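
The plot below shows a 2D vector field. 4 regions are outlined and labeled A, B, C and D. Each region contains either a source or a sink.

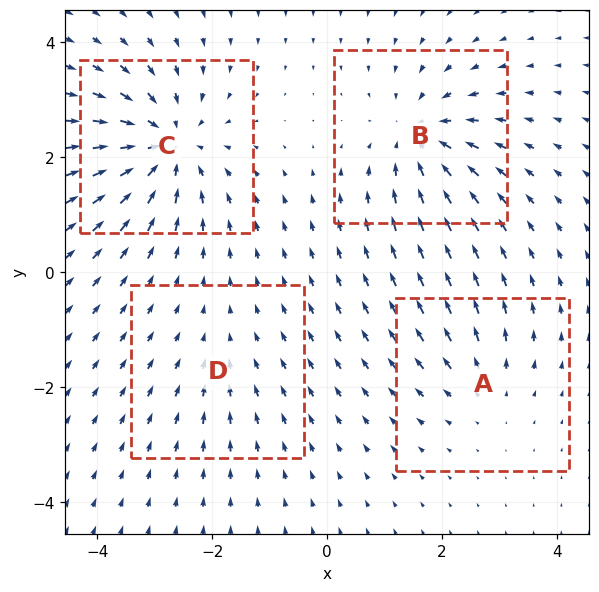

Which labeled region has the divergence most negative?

C

Divergence at each region's feature centre — A: about +3, B: about -5, C: about -7, D: about -2. Region C is most negative.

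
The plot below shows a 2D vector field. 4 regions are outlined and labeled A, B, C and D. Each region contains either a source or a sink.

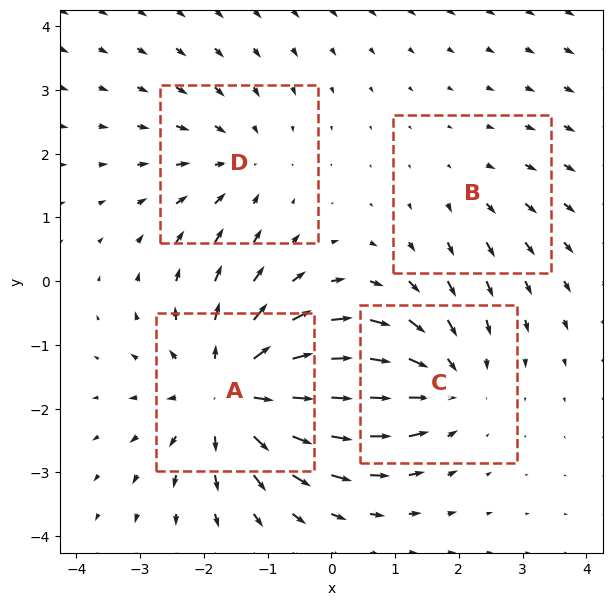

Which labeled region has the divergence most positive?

A

Divergence at each region's feature centre — A: about +6, B: about +2, C: about -4, D: about -3. Region A is most positive.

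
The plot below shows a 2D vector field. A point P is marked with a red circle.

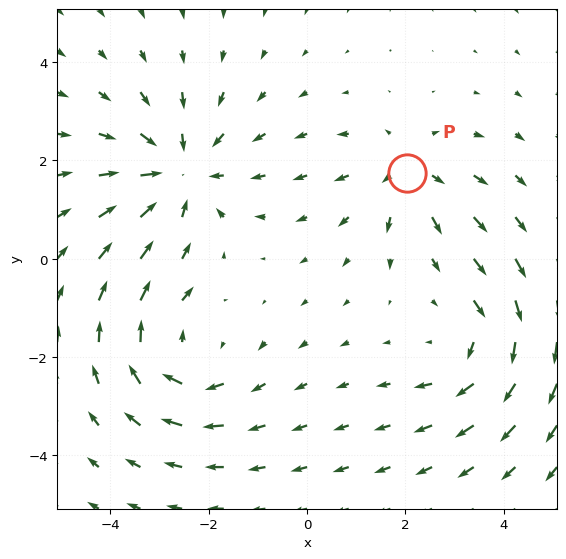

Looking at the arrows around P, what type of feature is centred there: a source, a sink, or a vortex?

source

At P (2.0, 1.8) the arrows spread outward. Divergence about +3, curl ≈0 — positive divergence with near-zero curl is a source.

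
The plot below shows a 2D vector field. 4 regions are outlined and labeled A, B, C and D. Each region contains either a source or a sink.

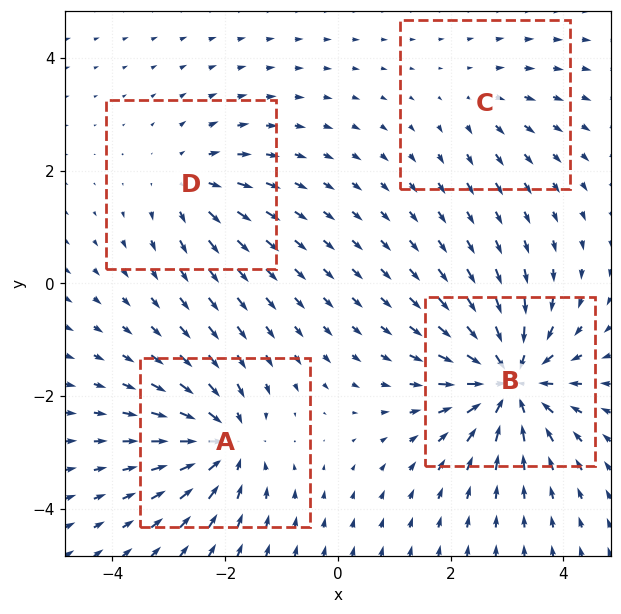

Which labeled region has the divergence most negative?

Divergence at each region's feature centre — A: about -6, B: about -8, C: about +2, D: about +4. Region B is most negative.

B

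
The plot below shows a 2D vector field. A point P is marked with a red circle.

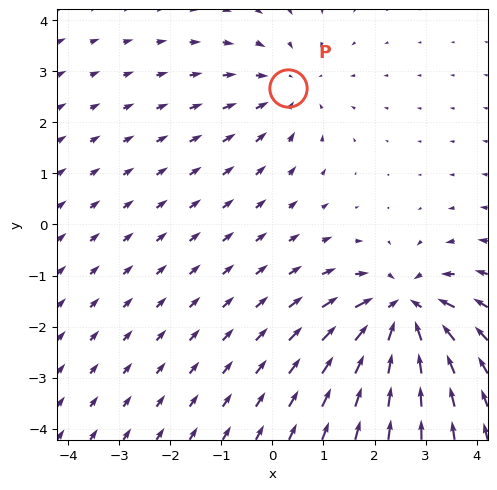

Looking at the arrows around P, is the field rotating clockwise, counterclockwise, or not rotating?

Near P at (0.3, 2.7) the arrows show no circulation. The curl there is ≈0.

not rotating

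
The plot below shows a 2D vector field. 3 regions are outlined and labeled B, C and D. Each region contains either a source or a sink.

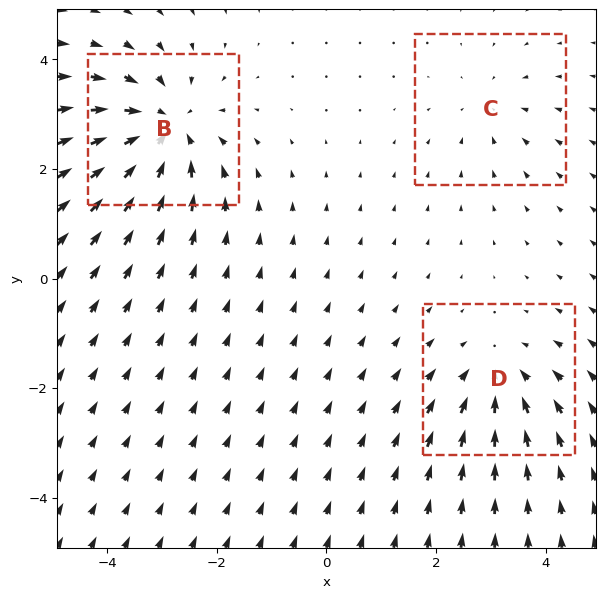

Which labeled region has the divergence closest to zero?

Divergence at each region's feature centre — B: about -5, C: about -2, D: about -3. Region C is closest to zero.

C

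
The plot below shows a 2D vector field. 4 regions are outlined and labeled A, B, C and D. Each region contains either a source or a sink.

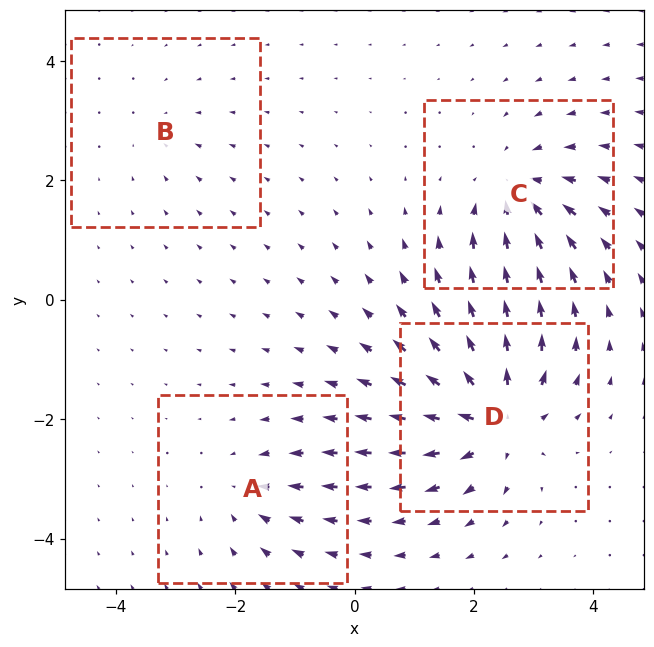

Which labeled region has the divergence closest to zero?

B

Divergence at each region's feature centre — A: about -3, B: about -2, C: about -5, D: about +8. Region B is closest to zero.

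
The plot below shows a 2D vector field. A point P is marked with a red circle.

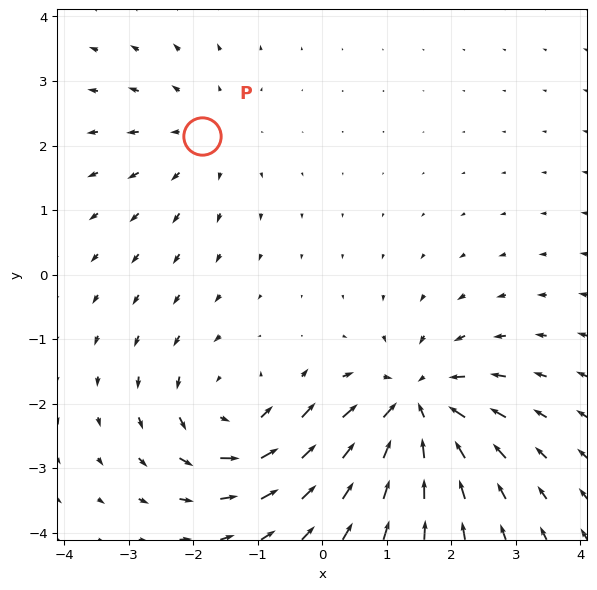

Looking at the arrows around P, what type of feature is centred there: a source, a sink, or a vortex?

source

At P (-1.9, 2.1) the arrows spread outward. Divergence about +2, curl ≈0 — positive divergence with near-zero curl is a source.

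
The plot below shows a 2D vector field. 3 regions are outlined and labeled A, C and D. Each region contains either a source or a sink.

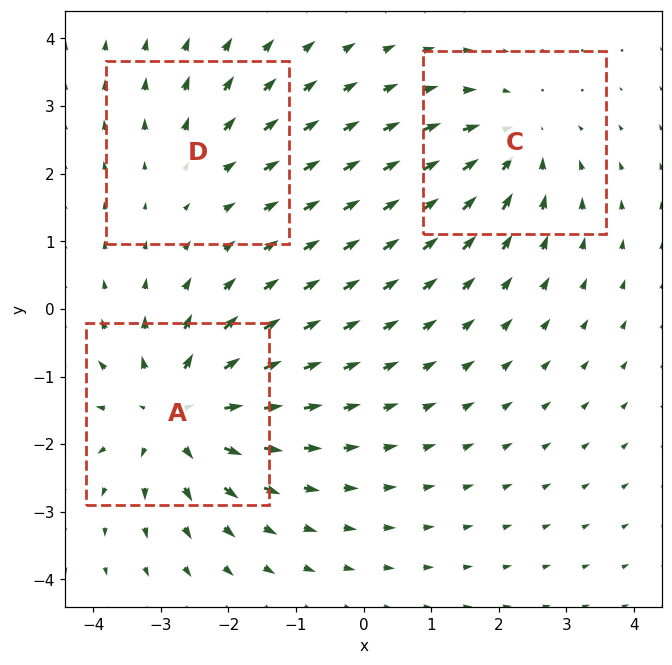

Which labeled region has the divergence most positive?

Divergence at each region's feature centre — A: about +5, C: about -3, D: about +2. Region A is most positive.

A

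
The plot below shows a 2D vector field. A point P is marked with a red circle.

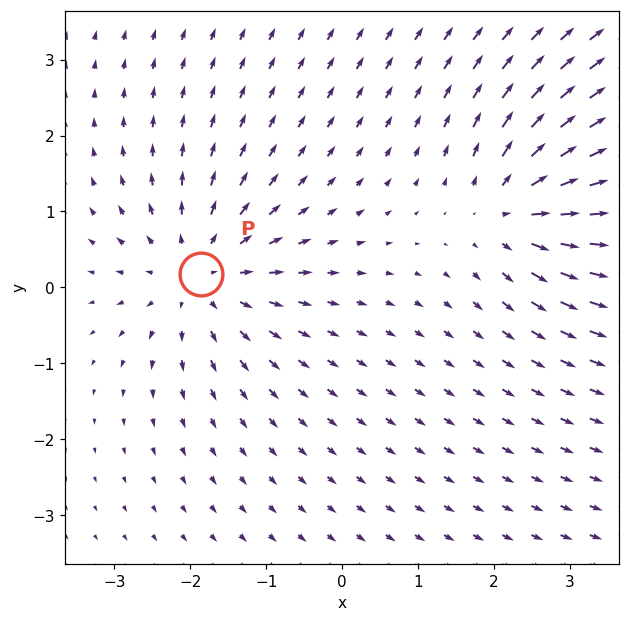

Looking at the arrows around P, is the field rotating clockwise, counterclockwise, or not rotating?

not rotating

Near P at (-1.9, 0.2) the arrows show no circulation. The curl there is ≈0.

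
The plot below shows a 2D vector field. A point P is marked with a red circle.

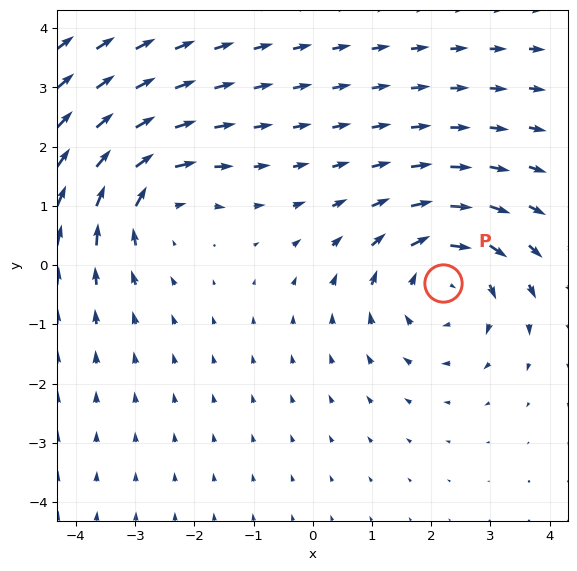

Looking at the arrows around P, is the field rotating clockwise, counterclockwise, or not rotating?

Near P at (2.2, -0.3) the arrows circulate clockwise. The curl (z-component) there is about -3; negative curl means clockwise rotation.

clockwise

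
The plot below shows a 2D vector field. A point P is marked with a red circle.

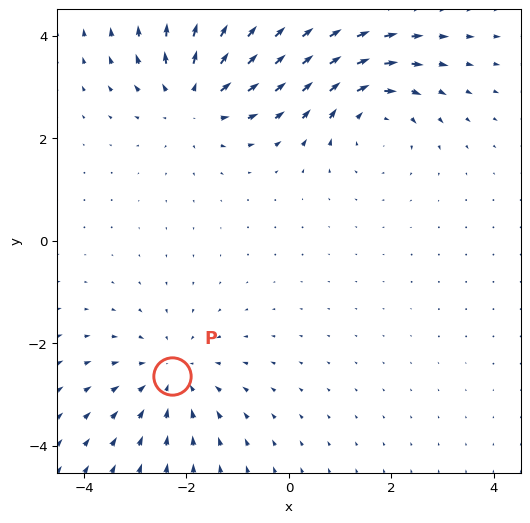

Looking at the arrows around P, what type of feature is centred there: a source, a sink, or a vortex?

At P (-2.3, -2.6) the arrows converge inward. Divergence about -3, curl ≈0 — negative divergence with near-zero curl is a sink.

sink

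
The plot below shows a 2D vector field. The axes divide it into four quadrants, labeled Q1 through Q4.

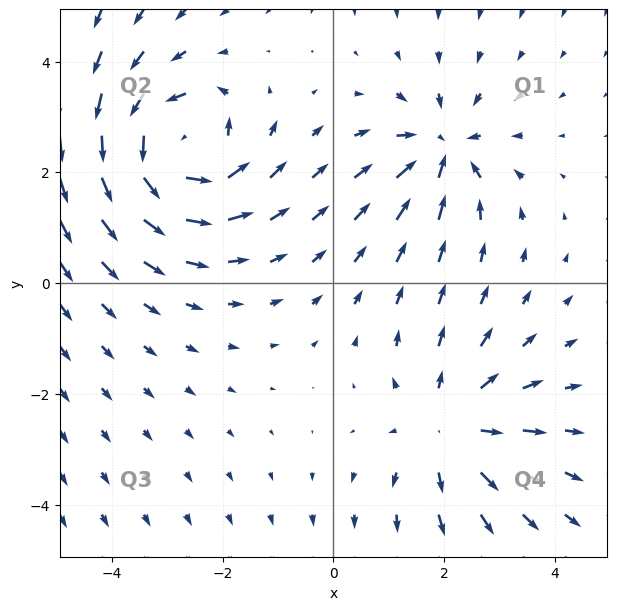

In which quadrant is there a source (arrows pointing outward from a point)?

Q4

The source sits at approximately (2.1, -2.6), which lies in quadrant Q4. The divergence there is about +3, positive as expected for a source.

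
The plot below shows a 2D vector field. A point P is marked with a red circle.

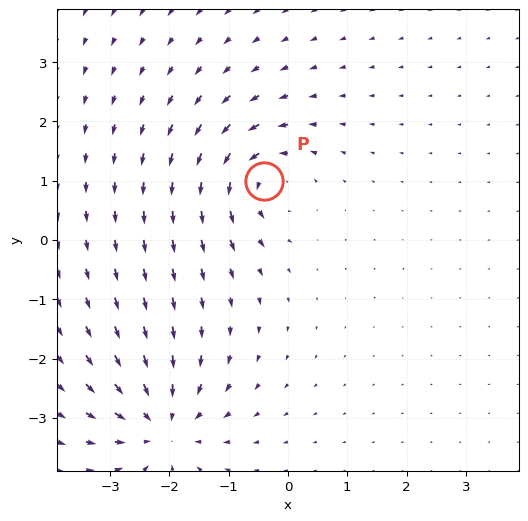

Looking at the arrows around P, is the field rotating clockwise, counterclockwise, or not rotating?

Near P at (-0.4, 1.0) the arrows circulate counterclockwise. The curl (z-component) there is about +5; positive curl means counterclockwise rotation.

counterclockwise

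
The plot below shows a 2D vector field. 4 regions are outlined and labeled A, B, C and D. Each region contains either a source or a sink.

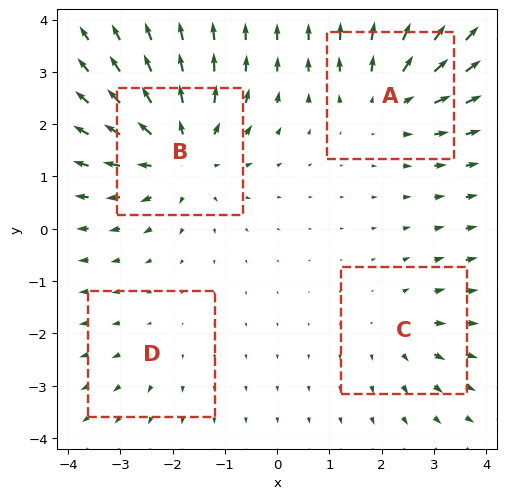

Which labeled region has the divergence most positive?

B

Divergence at each region's feature centre — A: about +4, B: about +6, C: about +3, D: about +2. Region B is most positive.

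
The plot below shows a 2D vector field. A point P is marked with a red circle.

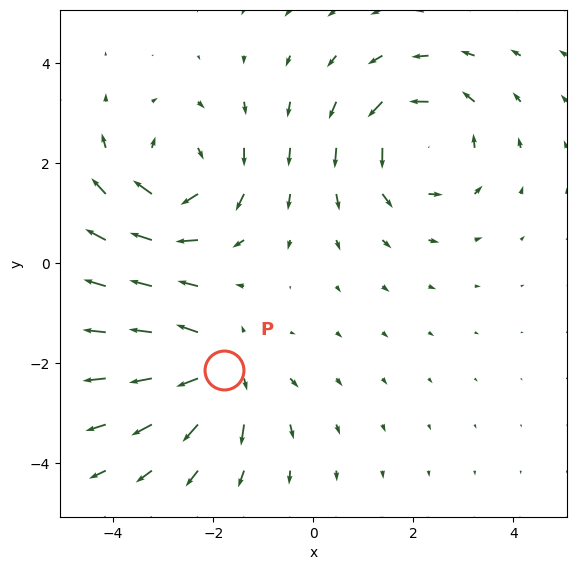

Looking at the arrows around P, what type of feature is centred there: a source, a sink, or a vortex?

At P (-1.8, -2.1) the arrows spread outward. Divergence about +4, curl ≈0 — positive divergence with near-zero curl is a source.

source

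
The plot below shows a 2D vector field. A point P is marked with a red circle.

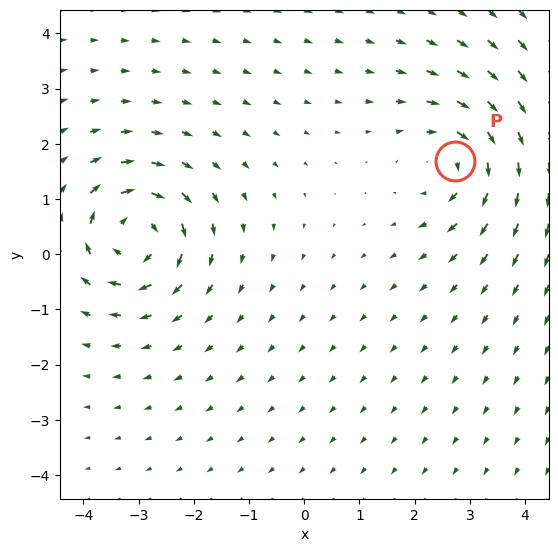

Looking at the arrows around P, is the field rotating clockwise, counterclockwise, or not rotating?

Near P at (2.7, 1.7) the arrows circulate clockwise. The curl (z-component) there is about -4; negative curl means clockwise rotation.

clockwise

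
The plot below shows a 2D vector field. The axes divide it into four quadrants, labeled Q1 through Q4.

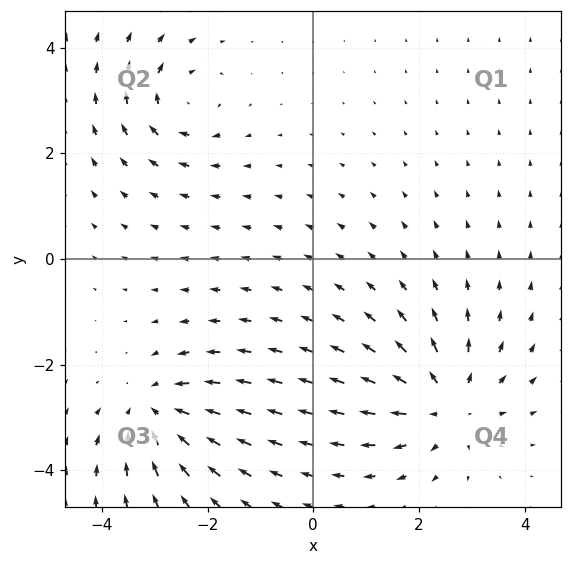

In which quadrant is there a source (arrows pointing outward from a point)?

Q4

The source sits at approximately (2.5, -2.7), which lies in quadrant Q4. The divergence there is about +4, positive as expected for a source.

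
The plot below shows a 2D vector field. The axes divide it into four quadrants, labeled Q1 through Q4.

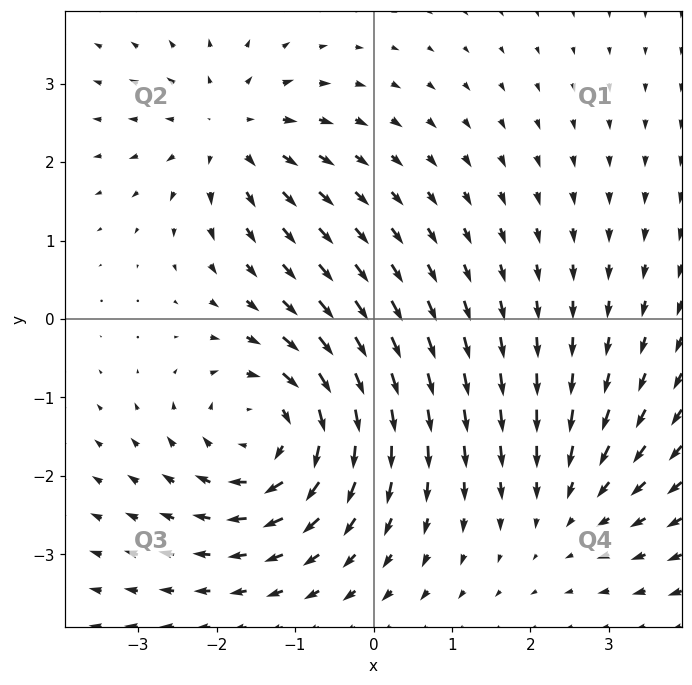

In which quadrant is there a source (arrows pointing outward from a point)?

Q2

The source sits at approximately (-1.8, 2.4), which lies in quadrant Q2. The divergence there is about +3, positive as expected for a source.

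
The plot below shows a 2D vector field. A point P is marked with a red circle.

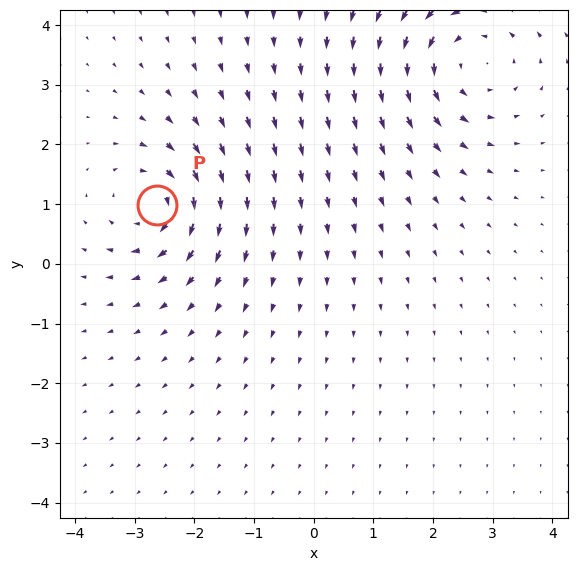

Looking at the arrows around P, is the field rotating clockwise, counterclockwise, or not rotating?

clockwise

Near P at (-2.6, 1.0) the arrows circulate clockwise. The curl (z-component) there is about -5; negative curl means clockwise rotation.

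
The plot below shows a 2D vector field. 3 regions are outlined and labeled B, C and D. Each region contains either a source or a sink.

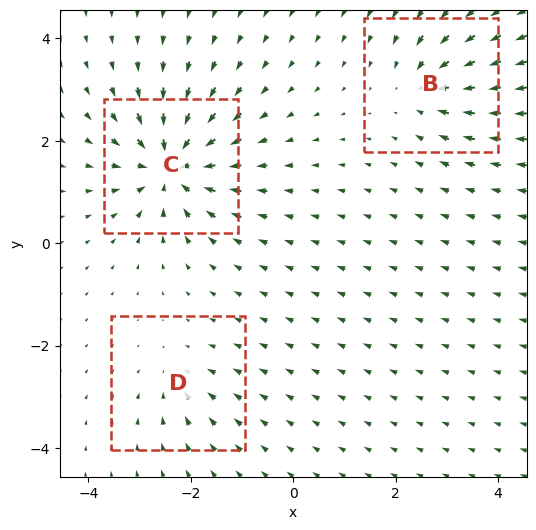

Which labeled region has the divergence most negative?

Divergence at each region's feature centre — B: about -4, C: about -6, D: about -2. Region C is most negative.

C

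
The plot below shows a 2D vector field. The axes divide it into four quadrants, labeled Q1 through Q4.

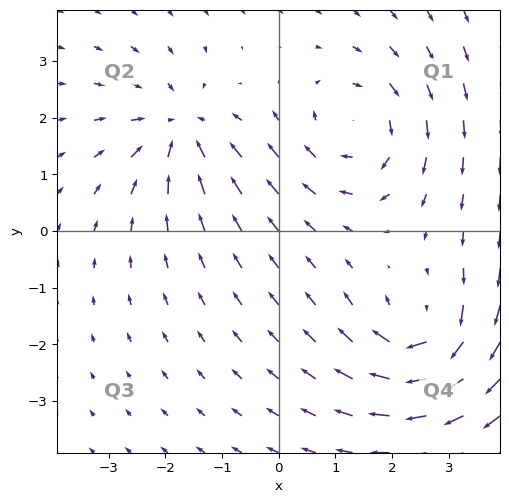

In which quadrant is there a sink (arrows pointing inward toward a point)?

The sink sits at approximately (-1.7, 1.8), which lies in quadrant Q2. The divergence there is about -5, negative as expected for a sink.

Q2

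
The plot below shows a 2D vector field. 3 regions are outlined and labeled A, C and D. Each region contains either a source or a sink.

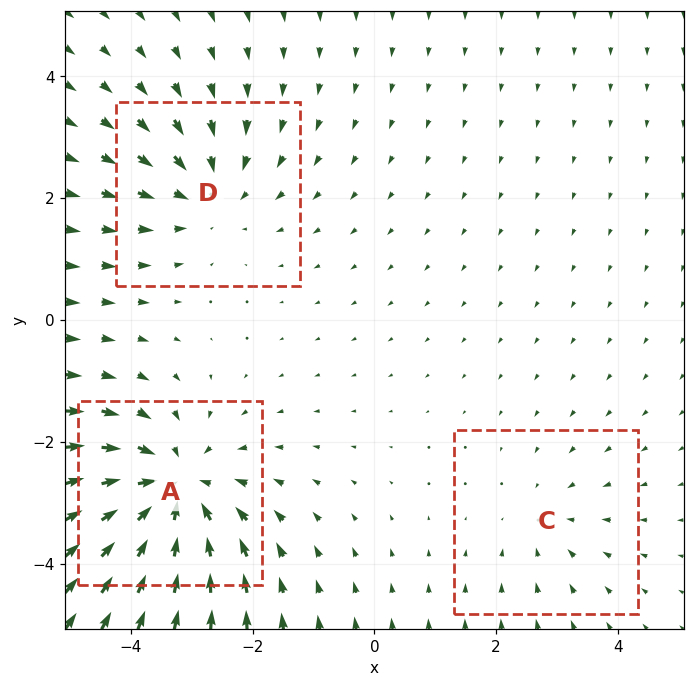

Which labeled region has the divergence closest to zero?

Divergence at each region's feature centre — A: about -5, C: about -2, D: about -3. Region C is closest to zero.

C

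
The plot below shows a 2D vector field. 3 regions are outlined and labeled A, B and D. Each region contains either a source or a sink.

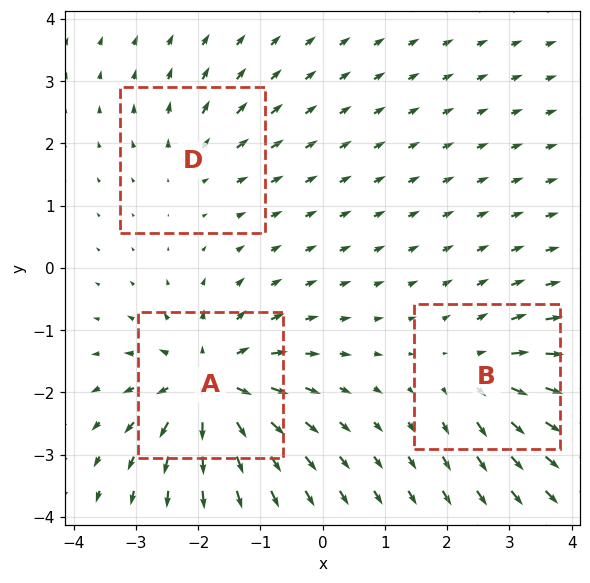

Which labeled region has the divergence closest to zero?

Divergence at each region's feature centre — A: about +6, B: about +4, D: about +3. Region D is closest to zero.

D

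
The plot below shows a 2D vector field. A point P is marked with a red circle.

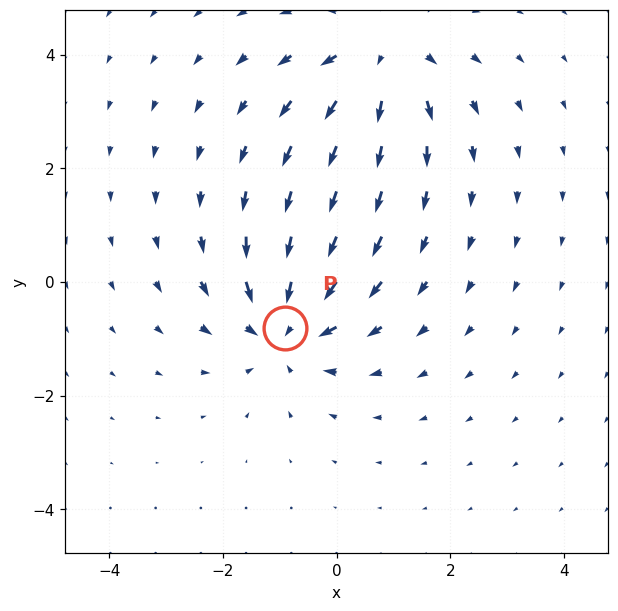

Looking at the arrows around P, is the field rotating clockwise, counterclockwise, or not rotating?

not rotating

Near P at (-0.9, -0.8) the arrows show no circulation. The curl there is ≈0.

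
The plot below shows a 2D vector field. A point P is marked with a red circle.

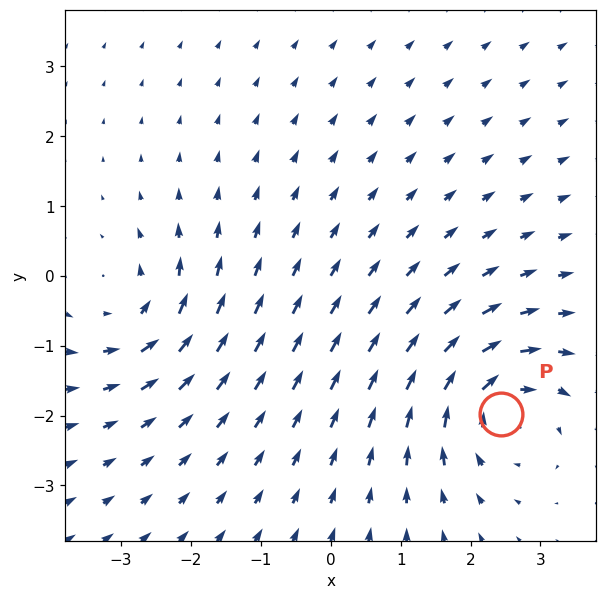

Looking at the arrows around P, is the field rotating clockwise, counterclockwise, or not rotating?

clockwise

Near P at (2.4, -2.0) the arrows circulate clockwise. The curl (z-component) there is about -4; negative curl means clockwise rotation.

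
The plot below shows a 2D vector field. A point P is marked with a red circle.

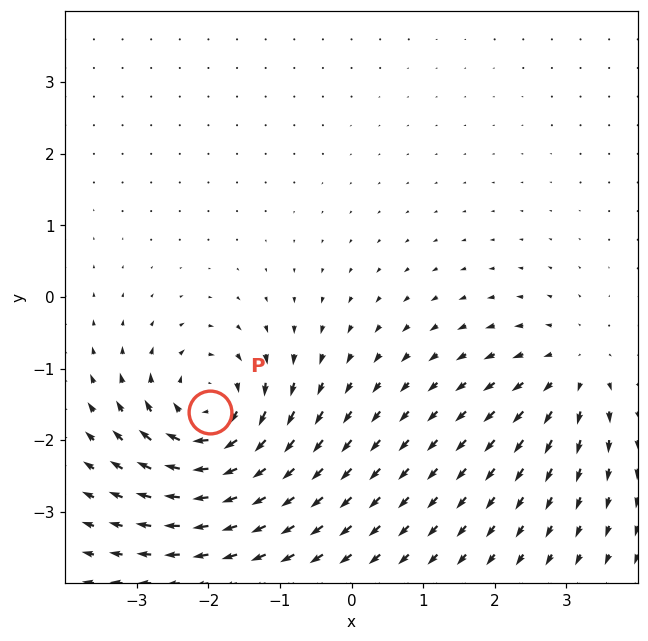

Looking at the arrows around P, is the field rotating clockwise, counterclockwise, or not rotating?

Near P at (-2.0, -1.6) the arrows circulate clockwise. The curl (z-component) there is about -5; negative curl means clockwise rotation.

clockwise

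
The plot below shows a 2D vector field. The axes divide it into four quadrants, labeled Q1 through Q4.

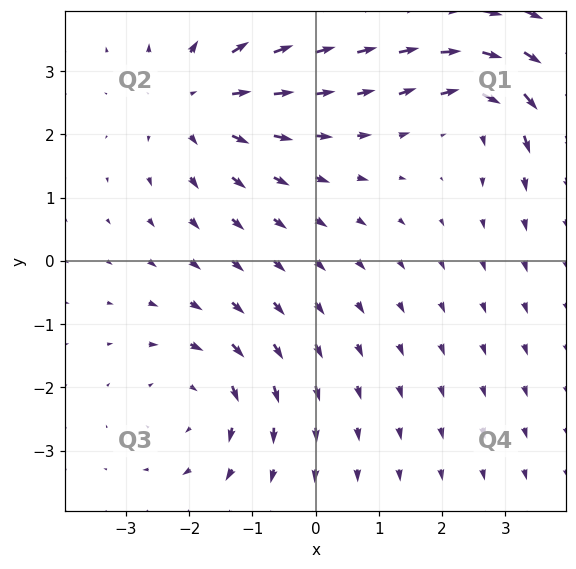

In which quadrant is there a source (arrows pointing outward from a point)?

Q2

The source sits at approximately (-1.9, 2.5), which lies in quadrant Q2. The divergence there is about +4, positive as expected for a source.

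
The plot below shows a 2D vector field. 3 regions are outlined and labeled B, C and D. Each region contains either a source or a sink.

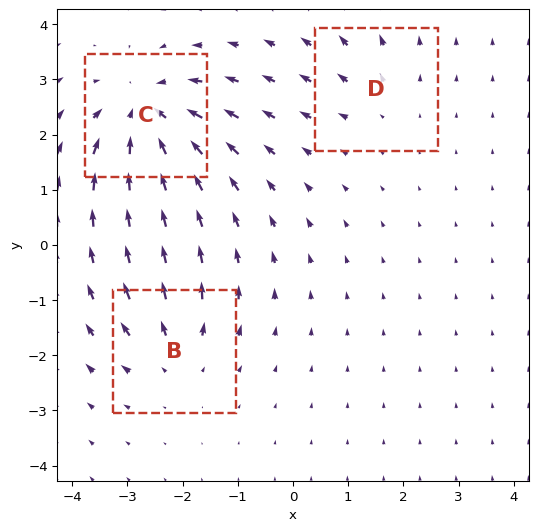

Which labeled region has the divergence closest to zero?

D

Divergence at each region's feature centre — B: about +3, C: about -5, D: about +2. Region D is closest to zero.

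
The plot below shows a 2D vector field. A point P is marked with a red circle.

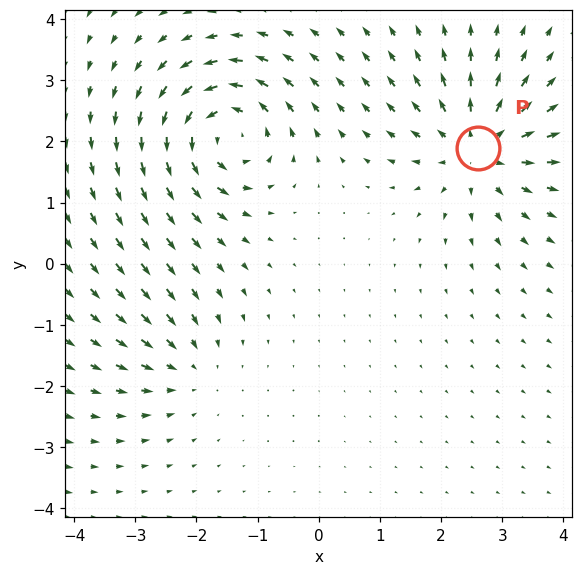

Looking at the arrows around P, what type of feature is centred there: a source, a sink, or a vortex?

source

At P (2.6, 1.9) the arrows spread outward. Divergence about +5, curl ≈0 — positive divergence with near-zero curl is a source.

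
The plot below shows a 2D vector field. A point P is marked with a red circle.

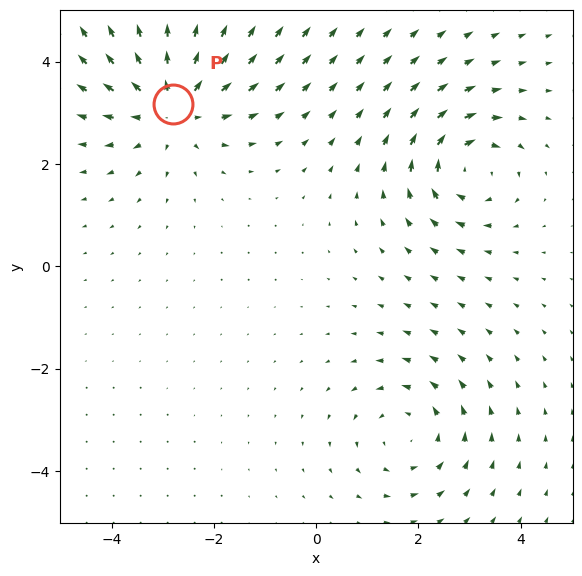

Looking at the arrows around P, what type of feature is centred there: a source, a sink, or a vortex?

At P (-2.8, 3.2) the arrows spread outward. Divergence about +4, curl ≈0 — positive divergence with near-zero curl is a source.

source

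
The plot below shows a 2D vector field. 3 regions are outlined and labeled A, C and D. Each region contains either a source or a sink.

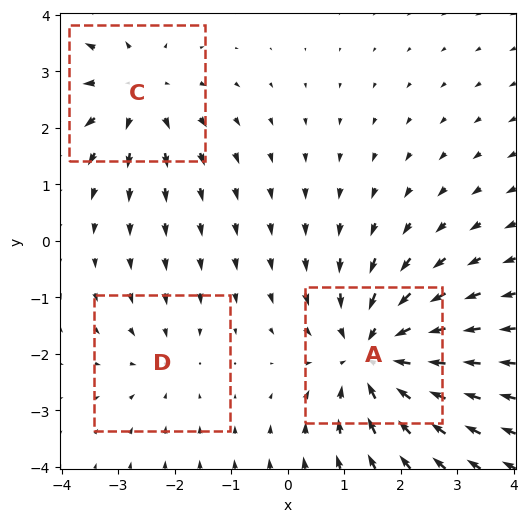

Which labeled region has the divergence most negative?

Divergence at each region's feature centre — A: about -5, C: about +3, D: about -2. Region A is most negative.

A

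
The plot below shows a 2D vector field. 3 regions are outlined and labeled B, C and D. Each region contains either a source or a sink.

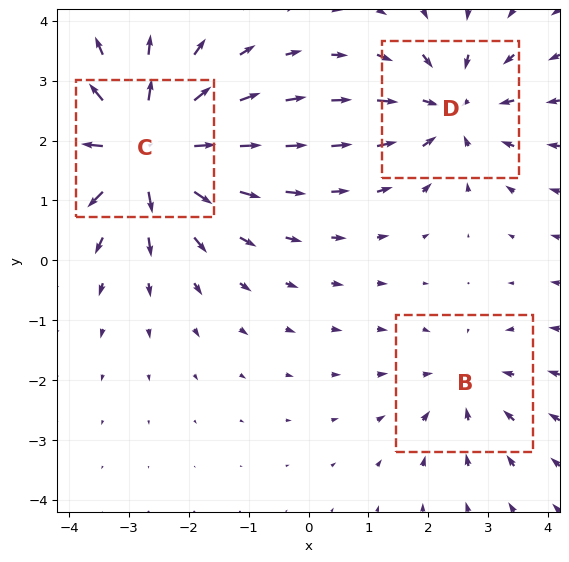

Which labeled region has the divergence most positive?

C

Divergence at each region's feature centre — B: about -2, C: about +5, D: about -3. Region C is most positive.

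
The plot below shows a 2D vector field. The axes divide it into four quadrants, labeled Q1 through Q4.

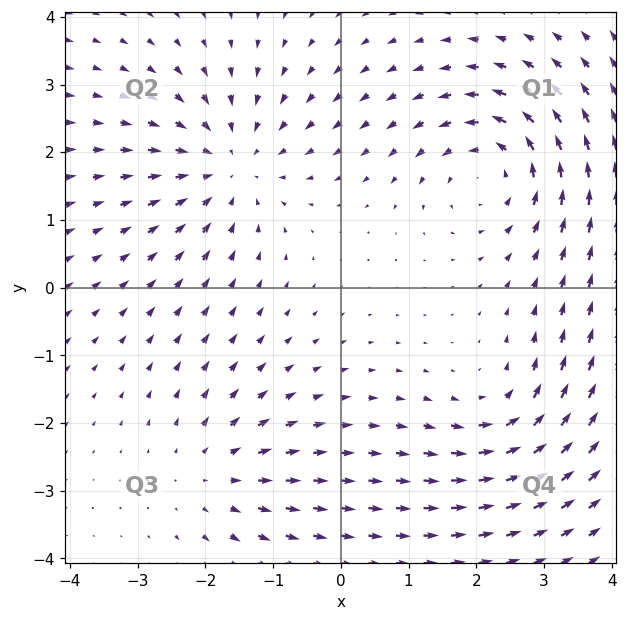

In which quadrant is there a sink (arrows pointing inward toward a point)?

Q2

The sink sits at approximately (-1.6, 1.8), which lies in quadrant Q2. The divergence there is about -4, negative as expected for a sink.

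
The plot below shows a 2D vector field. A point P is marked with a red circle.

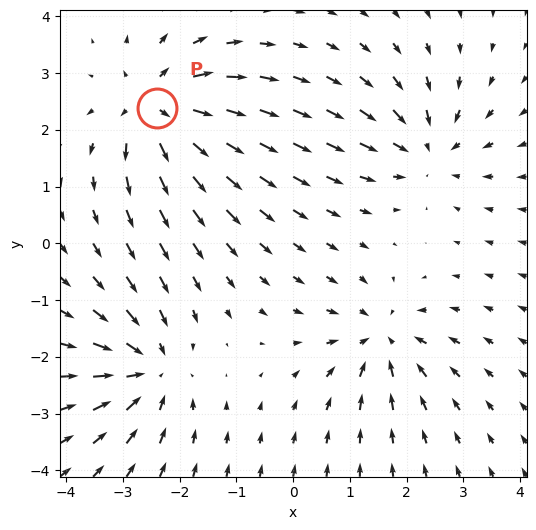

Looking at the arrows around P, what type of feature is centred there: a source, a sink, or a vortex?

At P (-2.4, 2.4) the arrows spread outward. Divergence about +5, curl ≈0 — positive divergence with near-zero curl is a source.

source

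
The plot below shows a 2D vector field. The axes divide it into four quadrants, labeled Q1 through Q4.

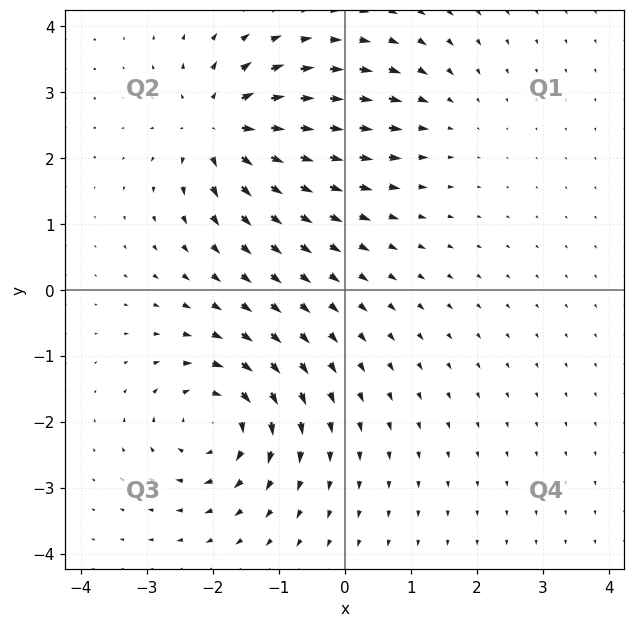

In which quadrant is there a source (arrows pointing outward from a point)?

The source sits at approximately (-1.9, 2.5), which lies in quadrant Q2. The divergence there is about +6, positive as expected for a source.

Q2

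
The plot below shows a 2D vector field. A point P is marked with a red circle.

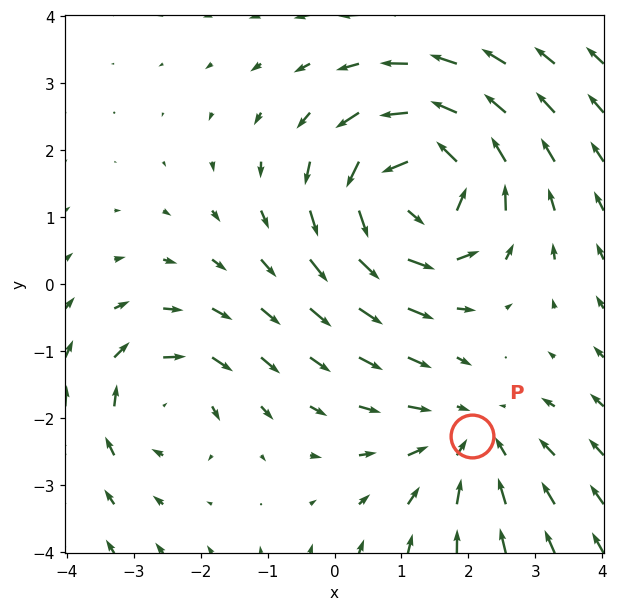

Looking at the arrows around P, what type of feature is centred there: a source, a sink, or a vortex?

At P (2.1, -2.3) the arrows converge inward. Divergence about -2, curl ≈0 — negative divergence with near-zero curl is a sink.

sink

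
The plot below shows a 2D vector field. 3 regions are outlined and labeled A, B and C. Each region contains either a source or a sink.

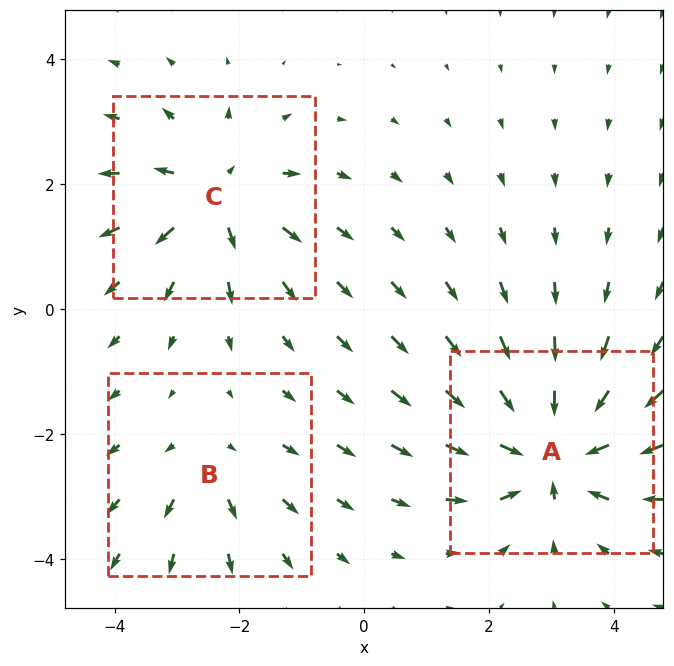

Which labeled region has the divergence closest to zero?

B

Divergence at each region's feature centre — A: about -5, B: about +2, C: about +4. Region B is closest to zero.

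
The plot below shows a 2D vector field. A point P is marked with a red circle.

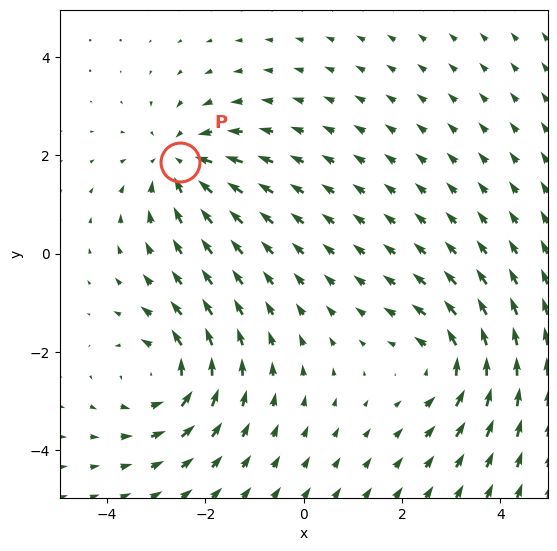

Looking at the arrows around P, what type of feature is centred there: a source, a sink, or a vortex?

At P (-2.5, 1.9) the arrows converge inward. Divergence about -4, curl ≈0 — negative divergence with near-zero curl is a sink.

sink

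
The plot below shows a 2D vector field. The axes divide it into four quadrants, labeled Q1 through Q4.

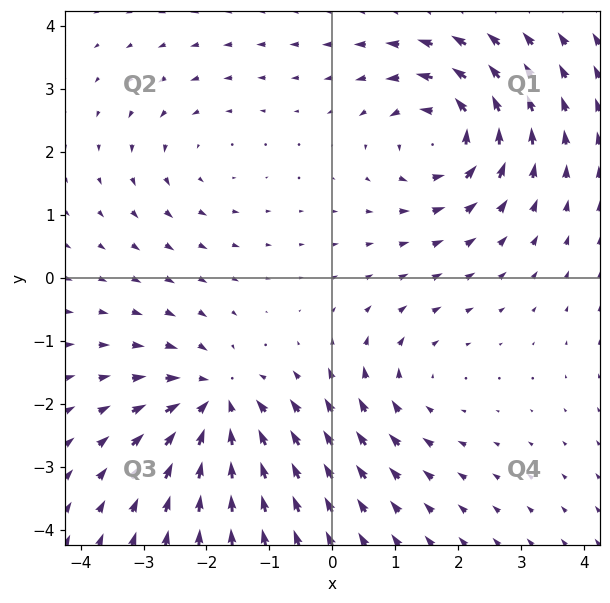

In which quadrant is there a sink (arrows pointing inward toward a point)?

The sink sits at approximately (-1.8, -2.0), which lies in quadrant Q3. The divergence there is about -5, negative as expected for a sink.

Q3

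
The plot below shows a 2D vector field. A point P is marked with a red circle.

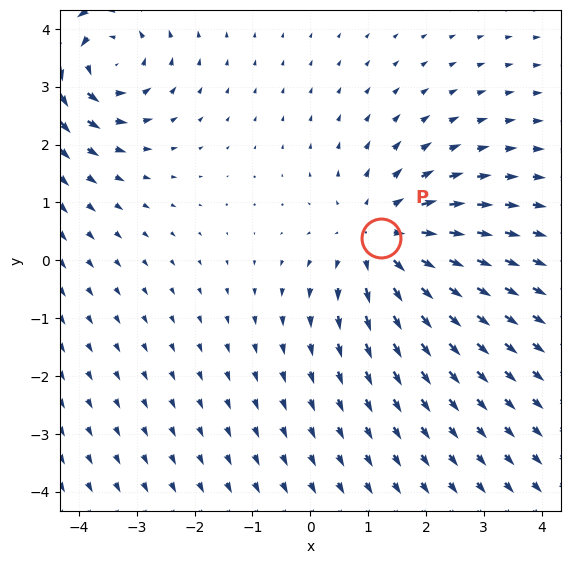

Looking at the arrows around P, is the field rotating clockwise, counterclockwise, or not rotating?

not rotating

Near P at (1.2, 0.4) the arrows show no circulation. The curl there is ≈0.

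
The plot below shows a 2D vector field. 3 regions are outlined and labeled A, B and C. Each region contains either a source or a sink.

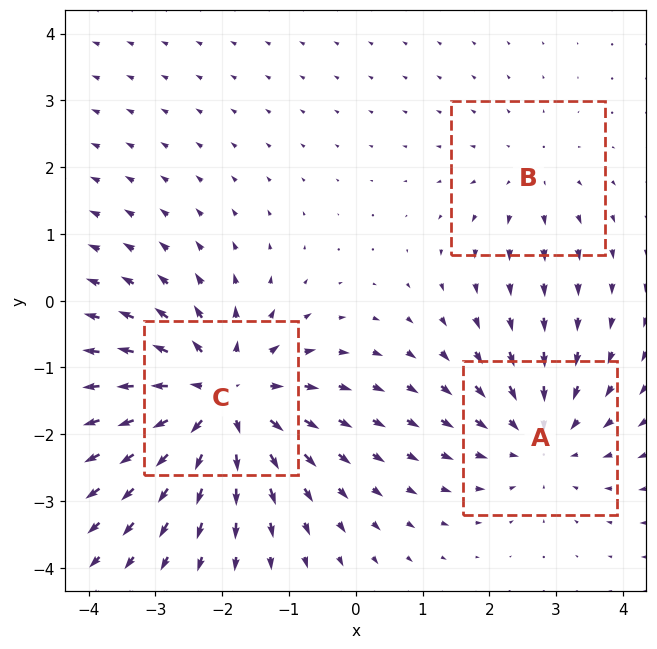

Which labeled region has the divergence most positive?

Divergence at each region's feature centre — A: about -3, B: about +2, C: about +5. Region C is most positive.

C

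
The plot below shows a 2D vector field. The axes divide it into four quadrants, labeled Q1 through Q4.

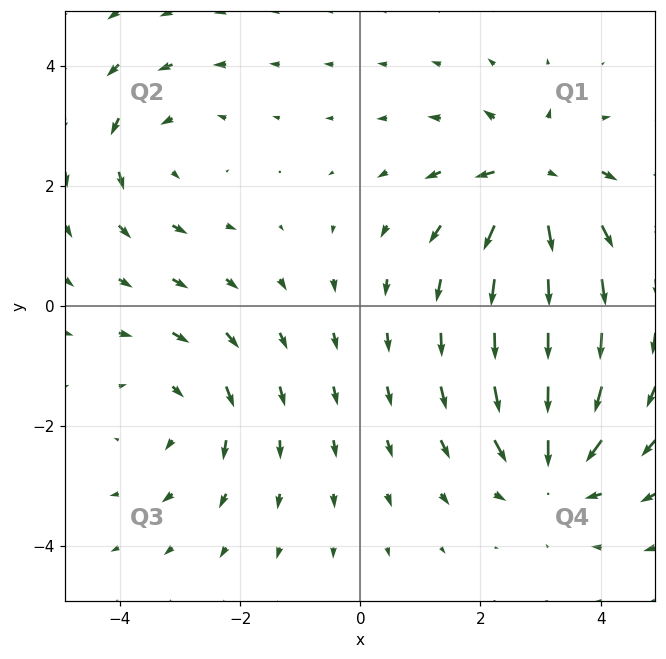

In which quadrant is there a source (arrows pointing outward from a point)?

Q1

The source sits at approximately (2.8, 2.1), which lies in quadrant Q1. The divergence there is about +5, positive as expected for a source.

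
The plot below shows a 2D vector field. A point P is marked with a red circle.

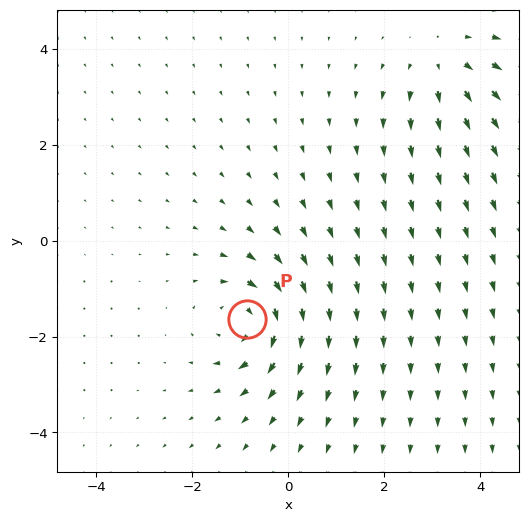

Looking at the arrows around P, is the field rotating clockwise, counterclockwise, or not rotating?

clockwise

Near P at (-0.9, -1.6) the arrows circulate clockwise. The curl (z-component) there is about -6; negative curl means clockwise rotation.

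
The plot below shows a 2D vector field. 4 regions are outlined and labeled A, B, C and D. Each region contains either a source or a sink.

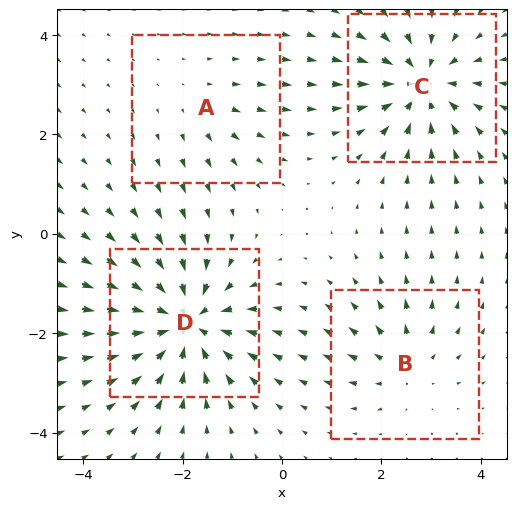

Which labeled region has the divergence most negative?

Divergence at each region's feature centre — A: about +2, B: about +3, C: about -6, D: about -7. Region D is most negative.

D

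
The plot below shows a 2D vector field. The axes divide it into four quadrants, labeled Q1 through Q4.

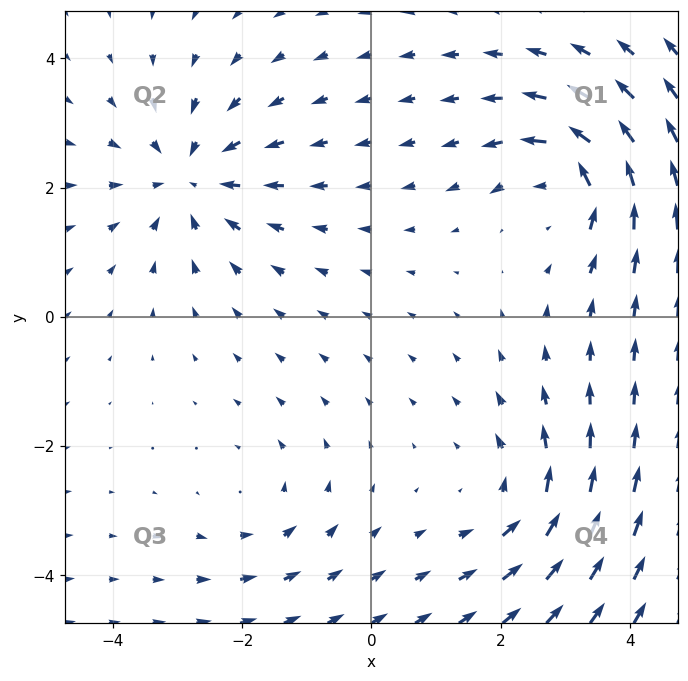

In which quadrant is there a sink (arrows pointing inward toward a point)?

Q2

The sink sits at approximately (-2.8, 2.2), which lies in quadrant Q2. The divergence there is about -4, negative as expected for a sink.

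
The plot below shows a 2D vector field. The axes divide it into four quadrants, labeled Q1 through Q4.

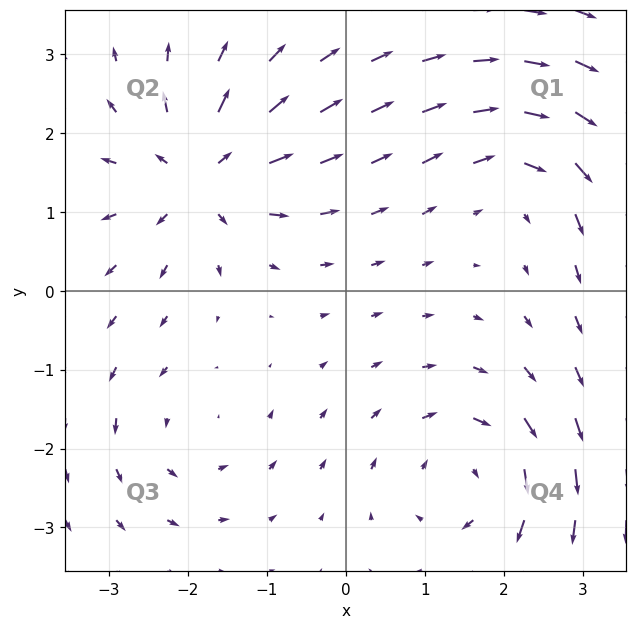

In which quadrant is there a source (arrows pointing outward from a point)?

The source sits at approximately (-1.8, 1.5), which lies in quadrant Q2. The divergence there is about +6, positive as expected for a source.

Q2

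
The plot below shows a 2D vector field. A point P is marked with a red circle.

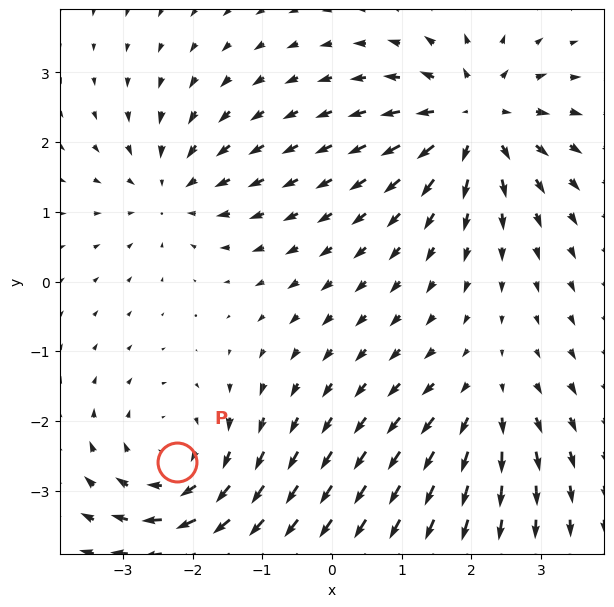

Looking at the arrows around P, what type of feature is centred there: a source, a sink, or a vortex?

At P (-2.2, -2.6) the arrows circulate clockwise. Divergence ≈0, curl about -4 — near-zero divergence with nonzero curl is a vortex.

vortex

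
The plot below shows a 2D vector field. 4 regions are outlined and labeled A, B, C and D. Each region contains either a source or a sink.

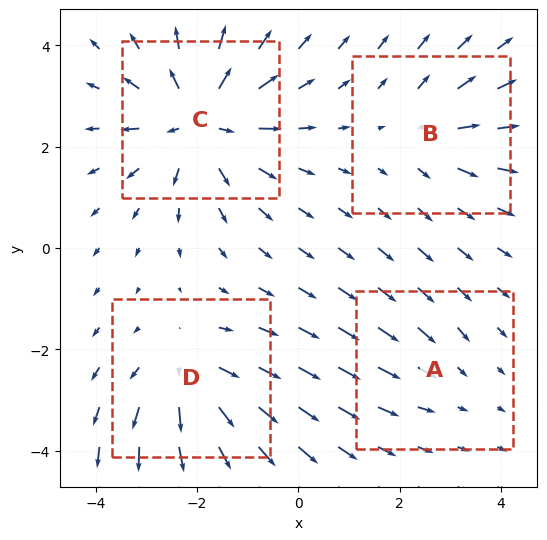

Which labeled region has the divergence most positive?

C

Divergence at each region's feature centre — A: about -2, B: about +3, C: about +6, D: about +5. Region C is most positive.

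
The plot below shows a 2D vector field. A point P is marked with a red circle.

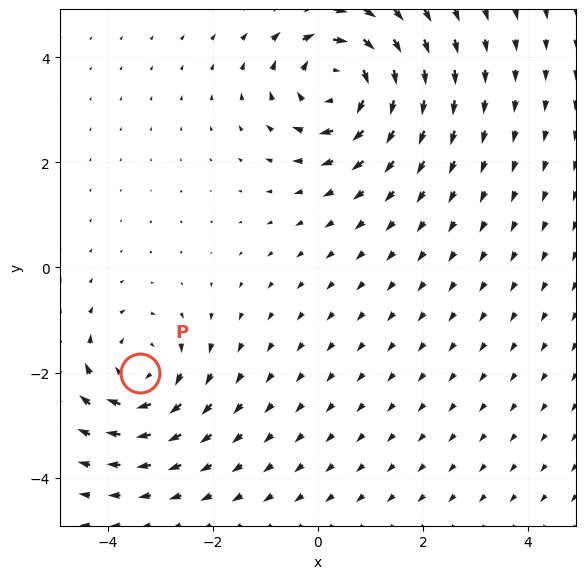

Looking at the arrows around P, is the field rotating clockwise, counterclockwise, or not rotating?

Near P at (-3.4, -2.0) the arrows circulate clockwise. The curl (z-component) there is about -4; negative curl means clockwise rotation.

clockwise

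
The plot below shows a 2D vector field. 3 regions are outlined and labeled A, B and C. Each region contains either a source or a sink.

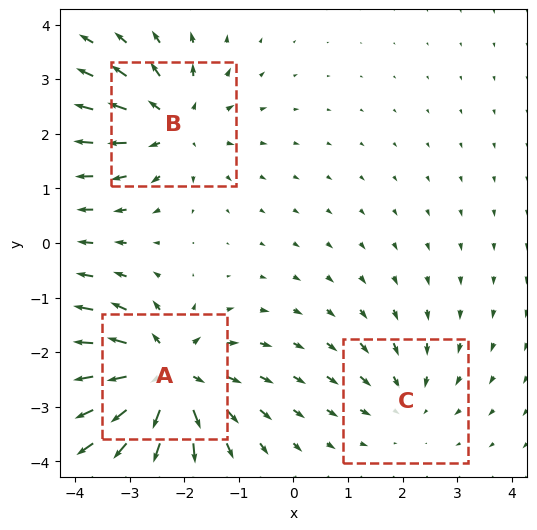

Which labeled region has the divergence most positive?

Divergence at each region's feature centre — A: about +6, B: about +4, C: about -2. Region A is most positive.

A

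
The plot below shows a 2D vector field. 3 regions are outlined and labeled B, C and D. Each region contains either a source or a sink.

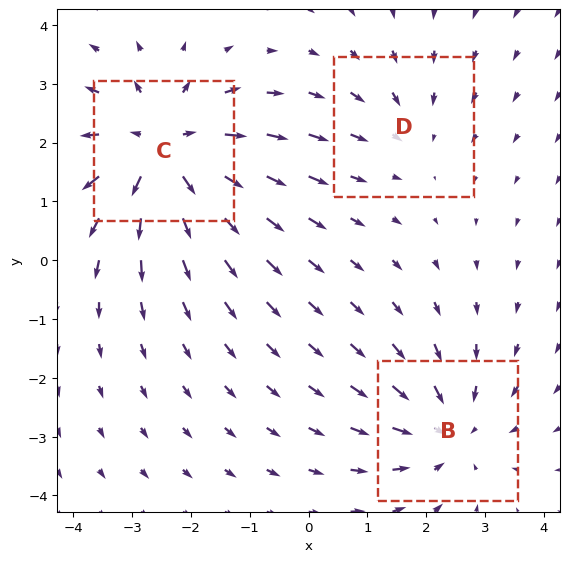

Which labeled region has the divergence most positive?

C

Divergence at each region's feature centre — B: about -3, C: about +4, D: about -2. Region C is most positive.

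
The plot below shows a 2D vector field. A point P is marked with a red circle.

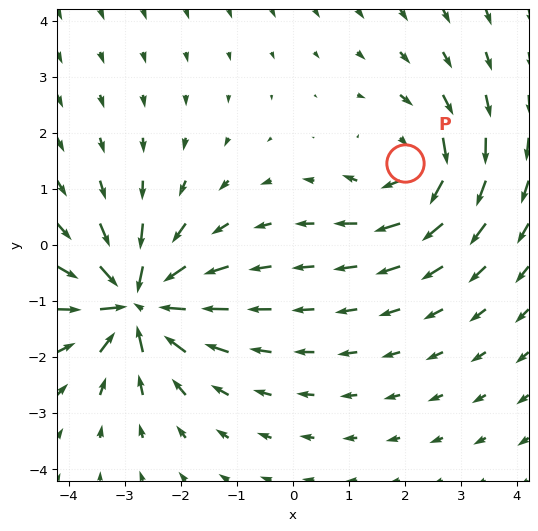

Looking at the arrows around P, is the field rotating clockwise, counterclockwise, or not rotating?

clockwise

Near P at (2.0, 1.5) the arrows circulate clockwise. The curl (z-component) there is about -3; negative curl means clockwise rotation.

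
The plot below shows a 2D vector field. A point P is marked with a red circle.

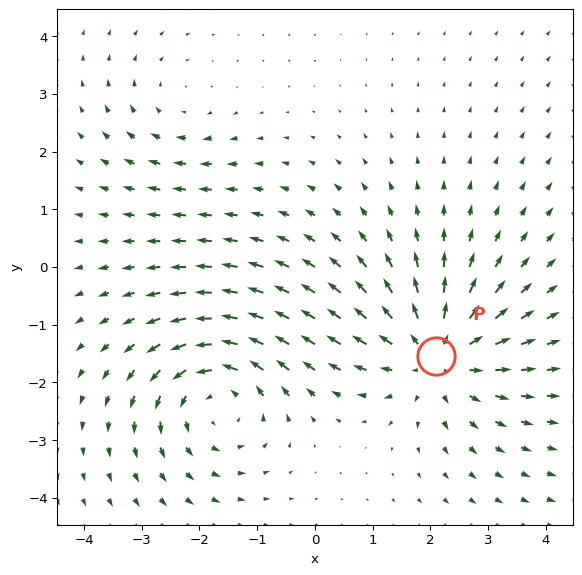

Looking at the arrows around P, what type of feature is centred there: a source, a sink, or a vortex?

At P (2.1, -1.5) the arrows spread outward. Divergence about +5, curl ≈0 — positive divergence with near-zero curl is a source.

source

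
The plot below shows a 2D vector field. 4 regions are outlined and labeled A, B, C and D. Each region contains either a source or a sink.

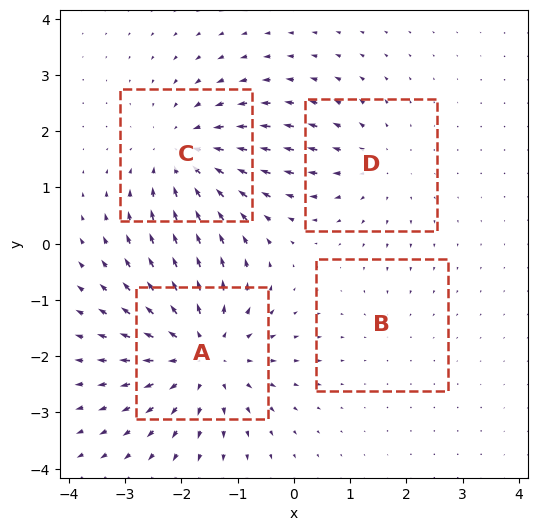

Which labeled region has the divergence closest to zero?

B

Divergence at each region's feature centre — A: about +5, B: about -1, C: about -4, D: about +3. Region B is closest to zero.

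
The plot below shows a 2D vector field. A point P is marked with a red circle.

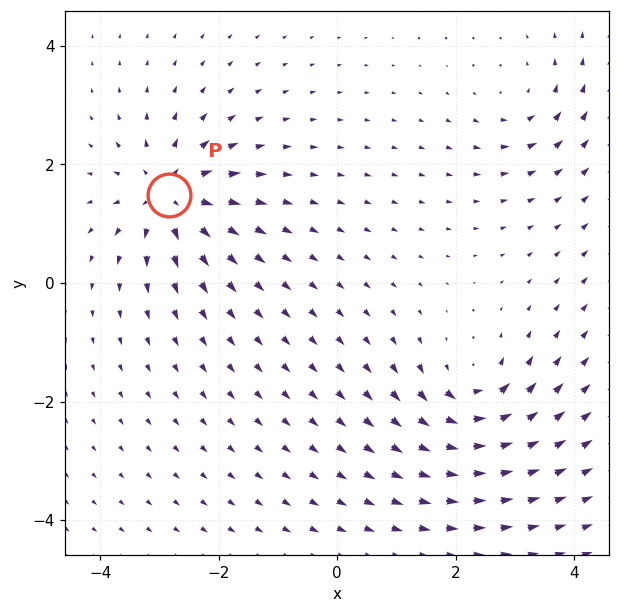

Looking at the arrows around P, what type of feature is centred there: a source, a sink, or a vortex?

At P (-2.8, 1.5) the arrows spread outward. Divergence about +6, curl ≈0 — positive divergence with near-zero curl is a source.

source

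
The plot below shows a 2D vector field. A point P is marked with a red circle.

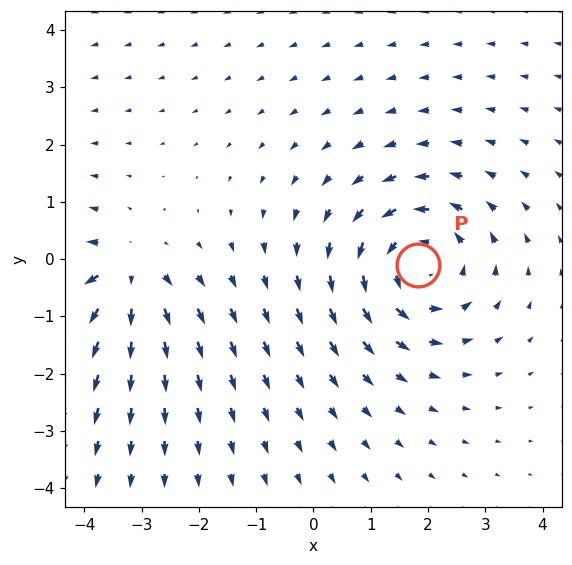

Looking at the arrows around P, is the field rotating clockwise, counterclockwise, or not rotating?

Near P at (1.8, -0.1) the arrows circulate counterclockwise. The curl (z-component) there is about +4; positive curl means counterclockwise rotation.

counterclockwise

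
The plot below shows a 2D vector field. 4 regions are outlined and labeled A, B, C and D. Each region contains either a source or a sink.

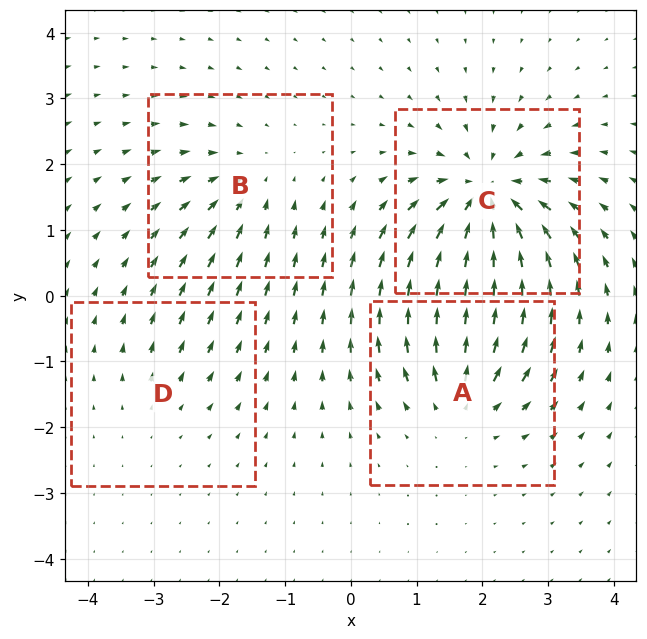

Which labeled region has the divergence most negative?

C

Divergence at each region's feature centre — A: about +5, B: about -4, C: about -8, D: about +2. Region C is most negative.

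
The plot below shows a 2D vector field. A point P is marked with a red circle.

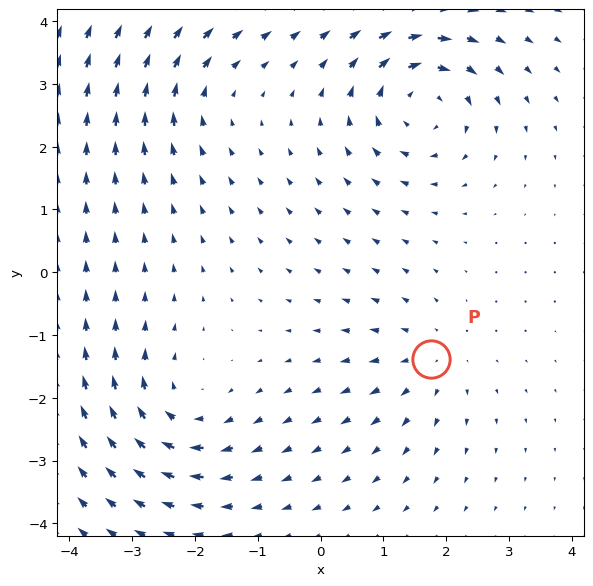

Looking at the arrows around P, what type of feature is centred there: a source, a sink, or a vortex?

At P (1.8, -1.4) the arrows spread outward. Divergence about +3, curl ≈0 — positive divergence with near-zero curl is a source.

source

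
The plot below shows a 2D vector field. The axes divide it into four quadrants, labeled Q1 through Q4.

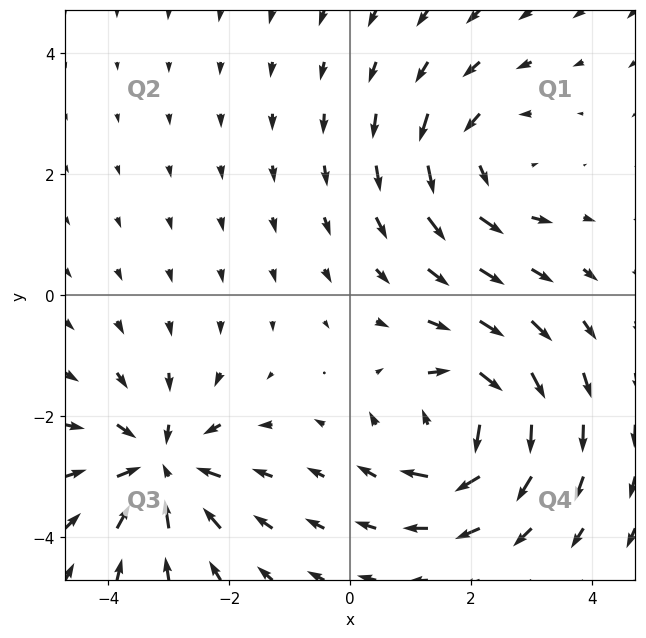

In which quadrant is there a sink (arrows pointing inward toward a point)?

The sink sits at approximately (-3.1, -2.8), which lies in quadrant Q3. The divergence there is about -6, negative as expected for a sink.

Q3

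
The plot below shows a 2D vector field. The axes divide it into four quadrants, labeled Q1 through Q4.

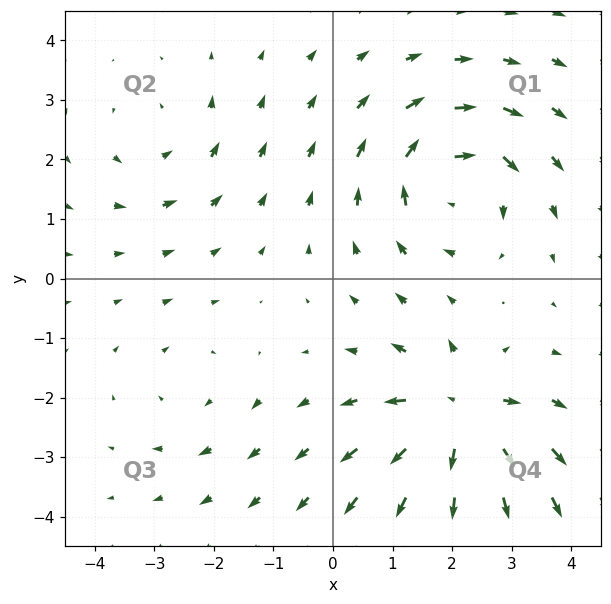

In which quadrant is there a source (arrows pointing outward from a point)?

The source sits at approximately (2.1, -2.3), which lies in quadrant Q4. The divergence there is about +7, positive as expected for a source.

Q4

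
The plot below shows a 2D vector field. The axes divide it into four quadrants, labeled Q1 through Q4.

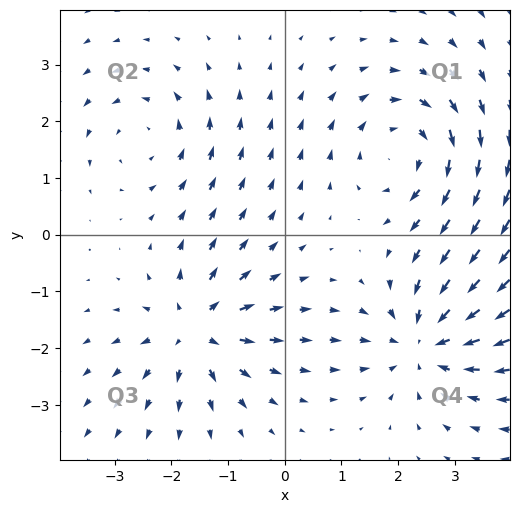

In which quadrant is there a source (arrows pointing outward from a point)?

Q3

The source sits at approximately (-1.6, -1.7), which lies in quadrant Q3. The divergence there is about +5, positive as expected for a source.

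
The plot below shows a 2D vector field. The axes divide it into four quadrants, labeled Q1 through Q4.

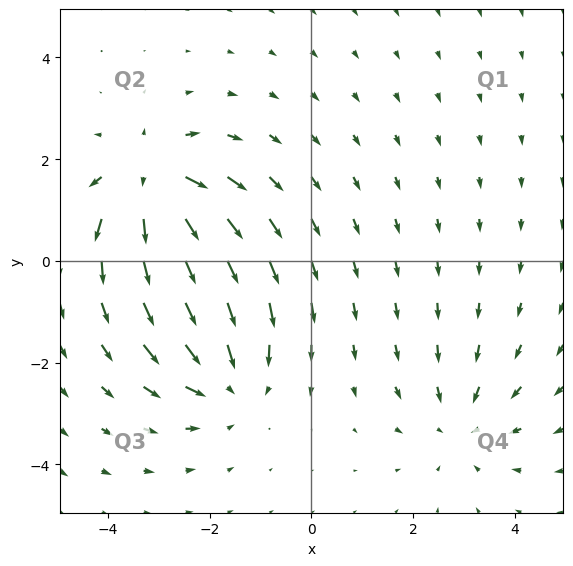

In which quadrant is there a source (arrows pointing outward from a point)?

The source sits at approximately (-3.1, 1.6), which lies in quadrant Q2. The divergence there is about +7, positive as expected for a source.

Q2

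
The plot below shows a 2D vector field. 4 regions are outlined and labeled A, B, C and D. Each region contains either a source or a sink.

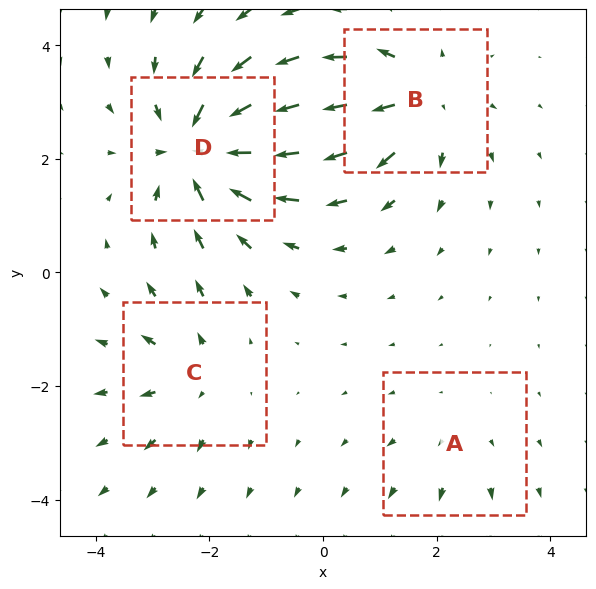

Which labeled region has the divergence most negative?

Divergence at each region's feature centre — A: about +2, B: about +5, C: about +3, D: about -7. Region D is most negative.

D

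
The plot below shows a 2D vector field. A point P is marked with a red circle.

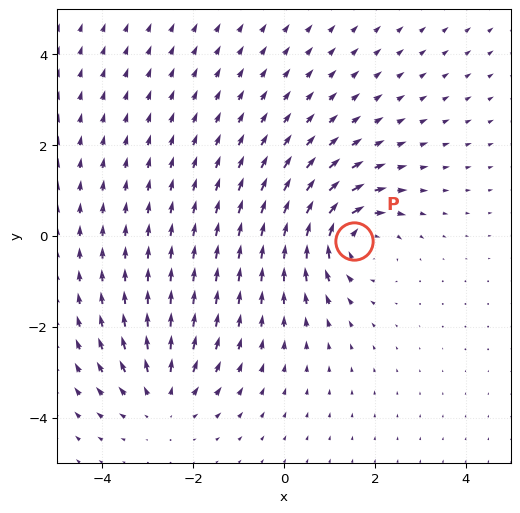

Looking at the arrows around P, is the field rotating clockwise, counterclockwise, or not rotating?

Near P at (1.5, -0.1) the arrows circulate clockwise. The curl (z-component) there is about -4; negative curl means clockwise rotation.

clockwise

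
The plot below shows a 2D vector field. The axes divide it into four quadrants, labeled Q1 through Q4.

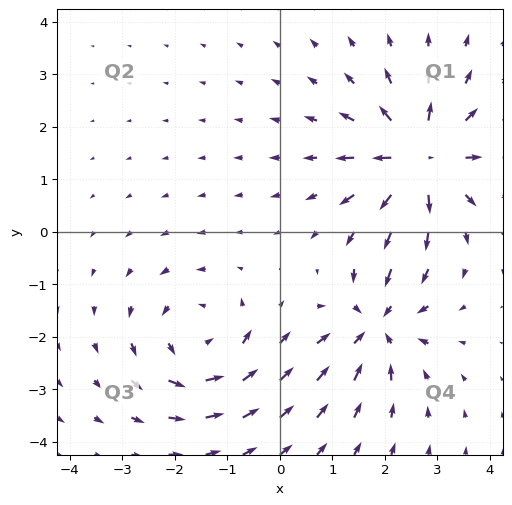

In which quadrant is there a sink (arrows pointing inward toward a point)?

The sink sits at approximately (1.8, -1.8), which lies in quadrant Q4. The divergence there is about -5, negative as expected for a sink.

Q4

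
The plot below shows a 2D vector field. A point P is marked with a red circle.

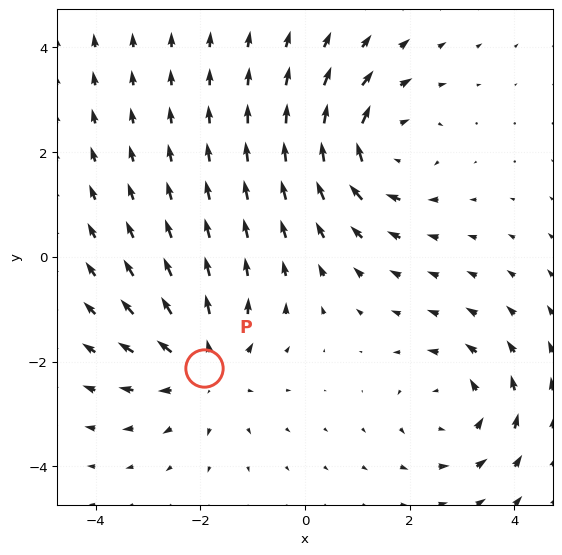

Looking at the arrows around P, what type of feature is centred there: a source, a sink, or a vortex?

source

At P (-1.9, -2.1) the arrows spread outward. Divergence about +4, curl ≈0 — positive divergence with near-zero curl is a source.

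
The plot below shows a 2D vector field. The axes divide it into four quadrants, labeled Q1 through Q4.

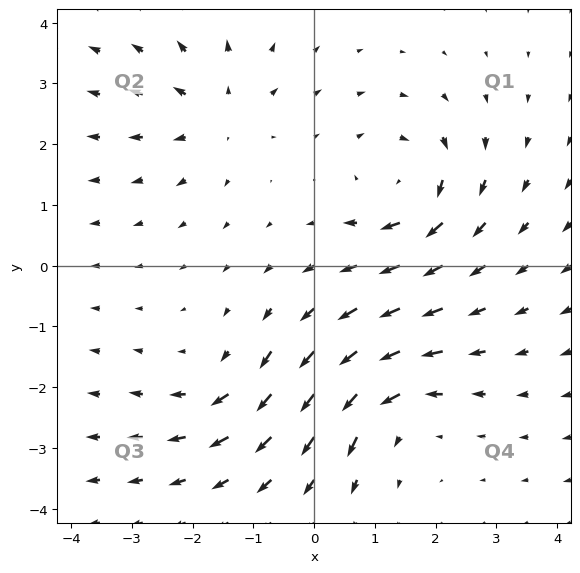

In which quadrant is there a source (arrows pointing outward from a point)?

Q2

The source sits at approximately (-1.6, 2.5), which lies in quadrant Q2. The divergence there is about +3, positive as expected for a source.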